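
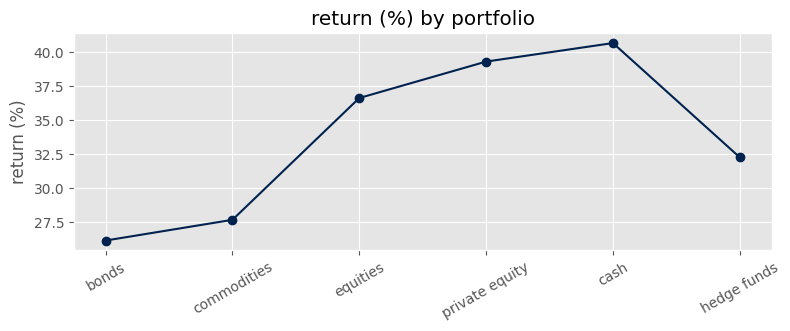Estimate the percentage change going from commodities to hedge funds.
commodities ≈ 28, hedge funds ≈ 32; (32 − 28) / 28 ≈ +14.3%.

≈ +14.3%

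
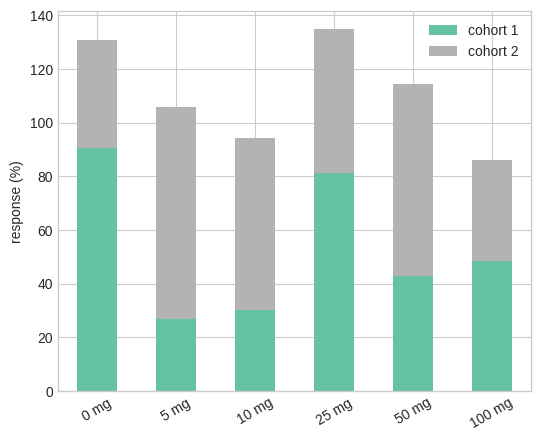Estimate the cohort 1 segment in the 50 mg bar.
cohort 1 top ≈ 40, bottom ≈ 0; segment ≈ 40.

≈ 40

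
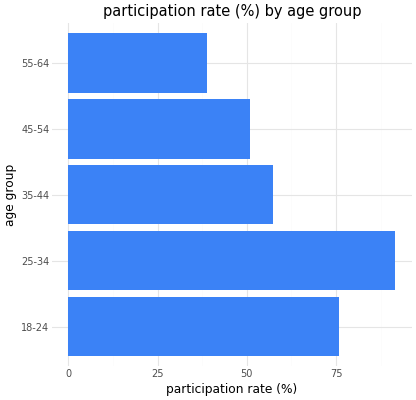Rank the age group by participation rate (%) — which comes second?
Top 3: 25-34 ≈ 90, 18-24 ≈ 80, 35-44 ≈ 60.

18-24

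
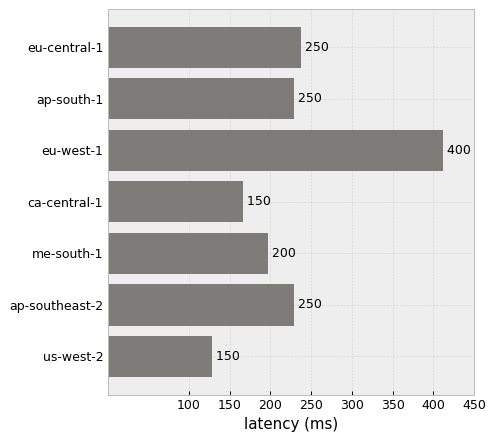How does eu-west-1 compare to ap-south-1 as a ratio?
eu-west-1 ≈ 400, ap-south-1 ≈ 250; 400/250 ≈ 1.6.

≈ 1.6×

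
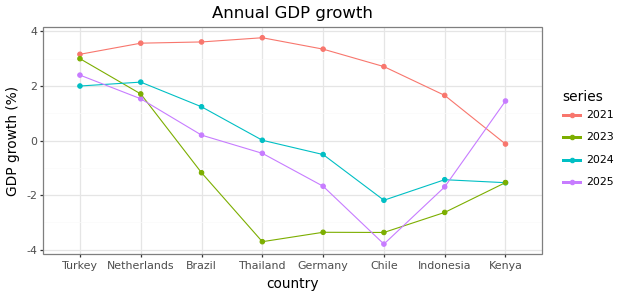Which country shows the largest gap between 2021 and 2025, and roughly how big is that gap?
Chile: 2021 ≈ 3, 2025 ≈ -4 → gap ≈ 7. Next-largest (Germany) is only ≈ 5.

Chile, ≈ 7 %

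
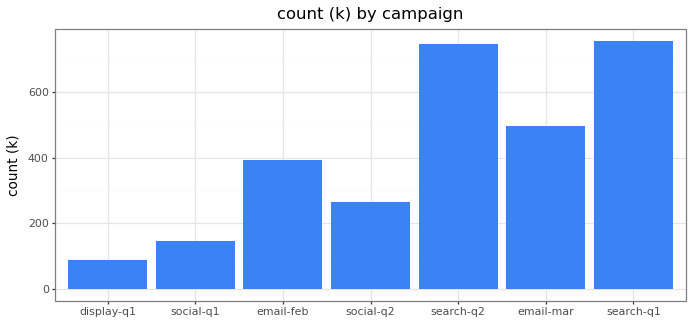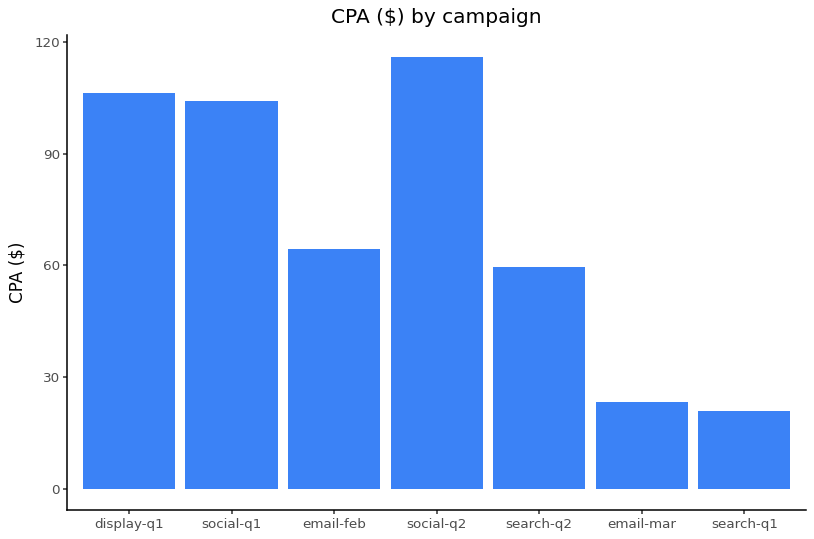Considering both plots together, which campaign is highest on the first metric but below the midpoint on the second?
Chart 2 median CPA ($) ≈ 60; below-median campaigns: search-q2, email-mar, search-q1. Among those, search-q1 has the highest count (k) (≈ 800).

search-q1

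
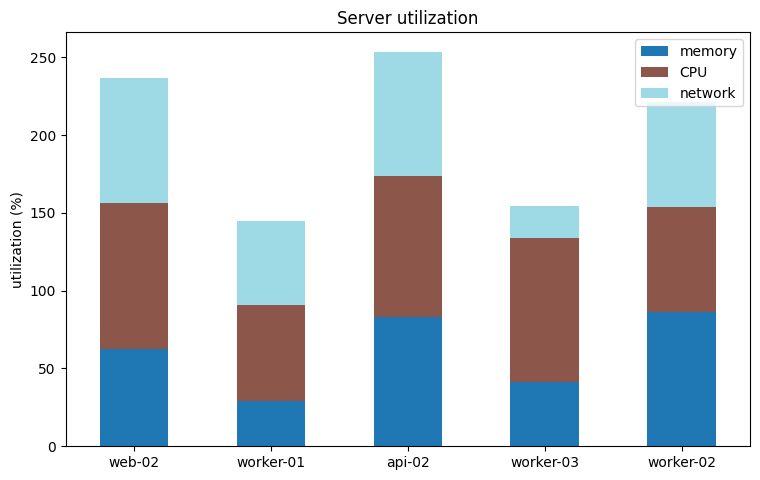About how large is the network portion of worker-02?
≈ 75

network top ≈ 225, bottom ≈ 150; segment ≈ 75.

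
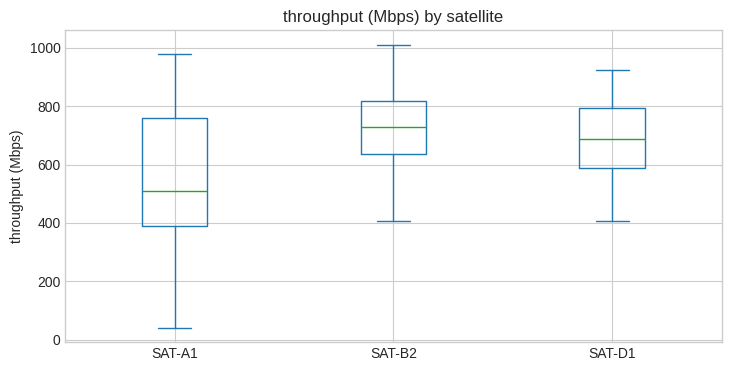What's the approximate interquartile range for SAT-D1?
≈ 220

Q3 ≈ 800, Q1 ≈ 580; IQR ≈ 220.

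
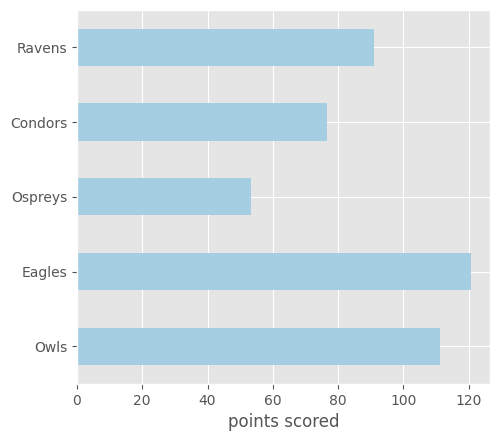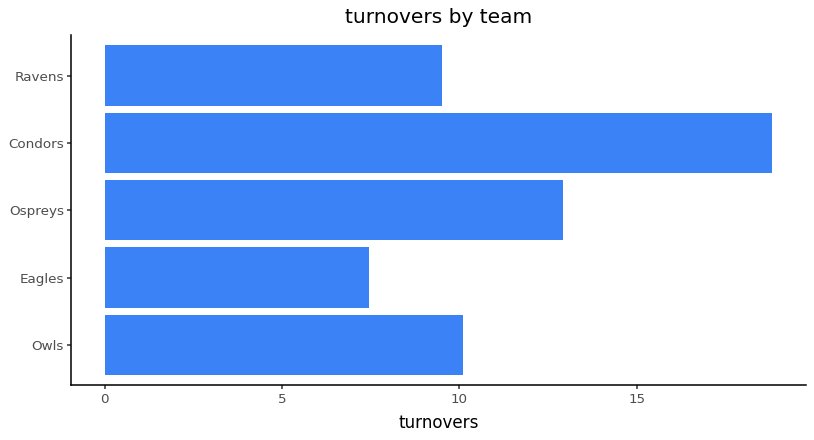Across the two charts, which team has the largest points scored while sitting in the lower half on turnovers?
Eagles

Chart 2 median turnovers ≈ 10; below-median teams: Eagles, Ravens. Among those, Eagles has the highest points scored (≈ 120).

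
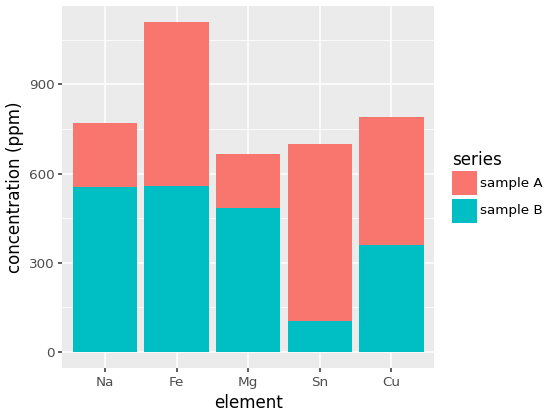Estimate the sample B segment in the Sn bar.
≈ 100

sample B top ≈ 100, bottom ≈ 0; segment ≈ 100.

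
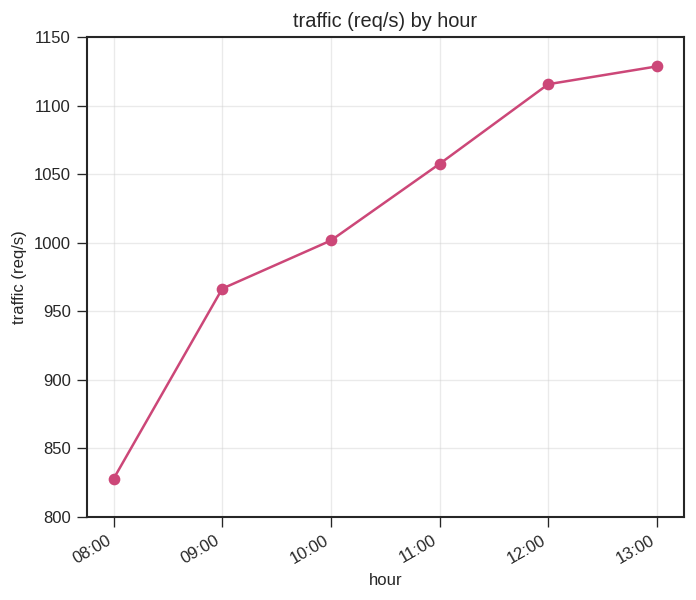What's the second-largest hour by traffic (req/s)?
12:00

Top 3: 13:00 ≈ 1150, 12:00 ≈ 1100, 11:00 ≈ 1050.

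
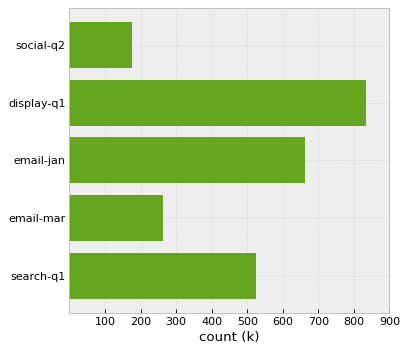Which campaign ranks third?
search-q1

Top 4: display-q1 ≈ 800, email-jan ≈ 700, search-q1 ≈ 500, email-mar ≈ 300.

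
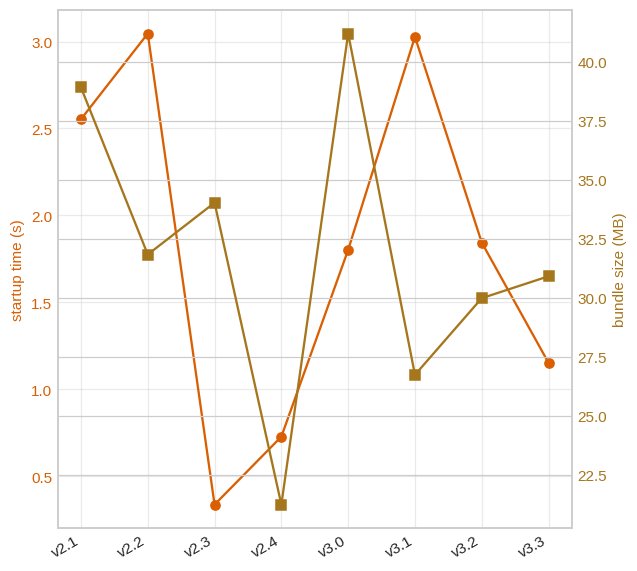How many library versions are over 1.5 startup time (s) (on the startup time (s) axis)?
5

Above 1.5: v2.1, v2.2, v3.0, v3.1, v3.2.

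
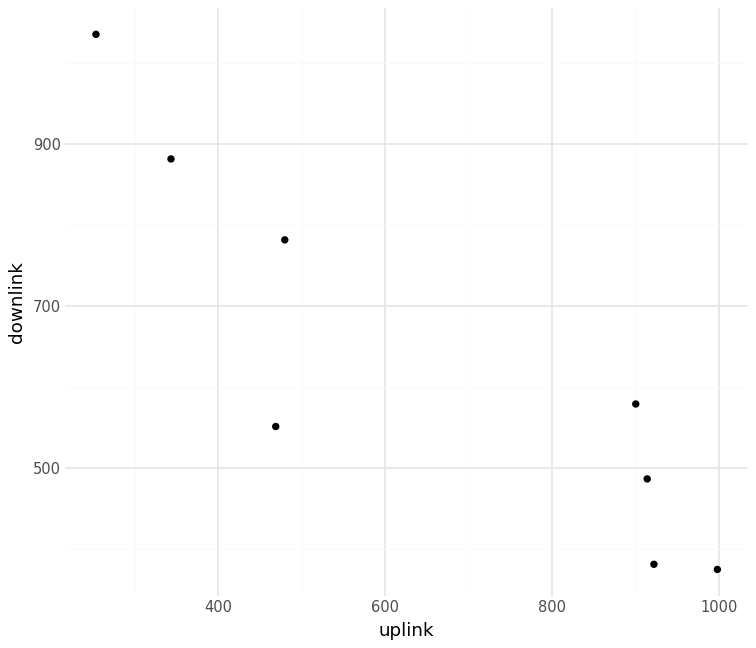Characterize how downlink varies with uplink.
negative, strong

Points are negatively correlated; strong (|r| ≈ 0.9).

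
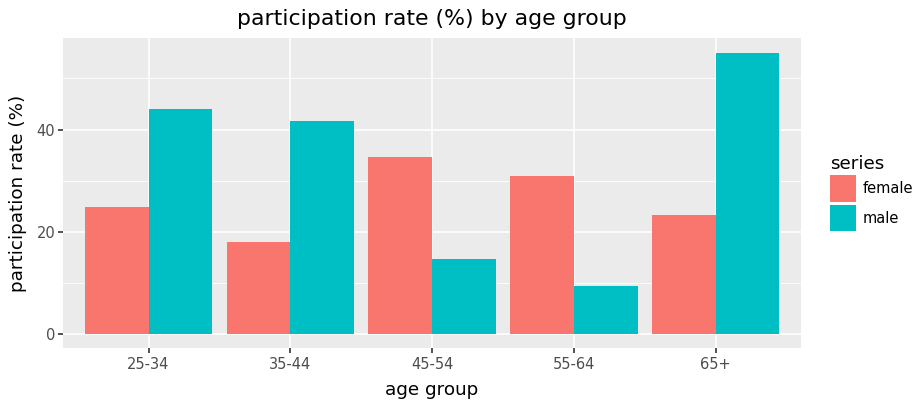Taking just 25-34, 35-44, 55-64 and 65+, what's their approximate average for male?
(45 + 40 + 10 + 55) / 4 ≈ 38.

≈ 38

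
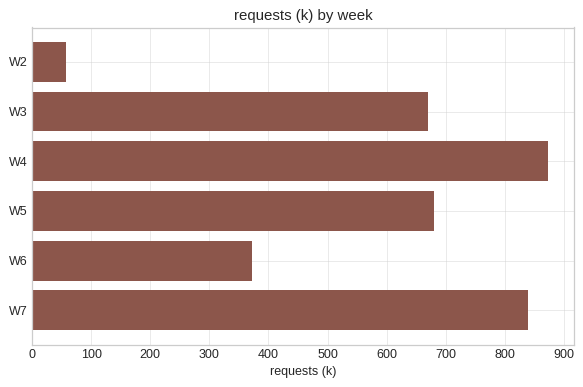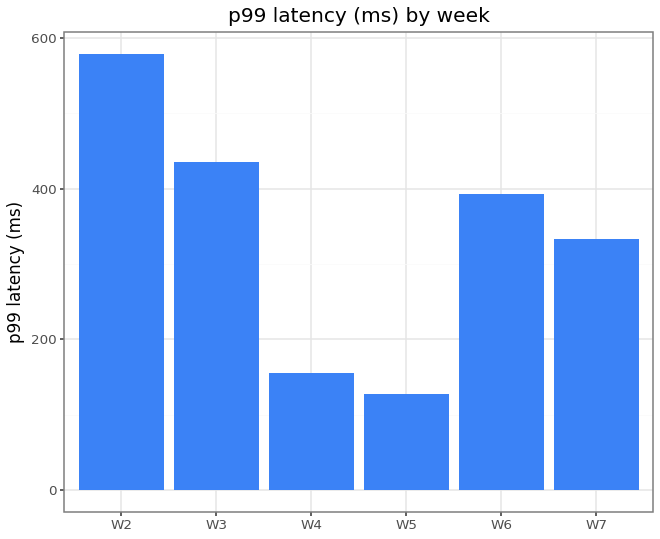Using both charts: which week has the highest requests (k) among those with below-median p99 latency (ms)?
Chart 2 median p99 latency (ms) ≈ 400; below-median weeks: W4, W5, W7. Among those, W4 has the highest requests (k) (≈ 900).

W4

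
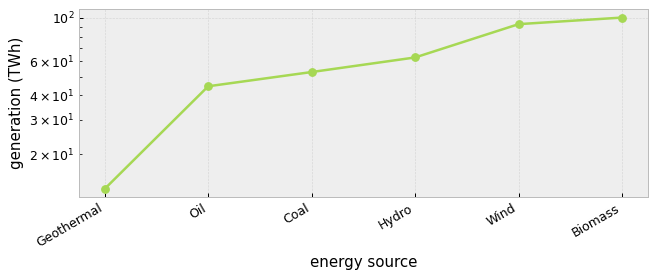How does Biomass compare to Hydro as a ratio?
≈ 1.67×

Biomass ≈ 100, Hydro ≈ 60; 100/60 ≈ 1.67.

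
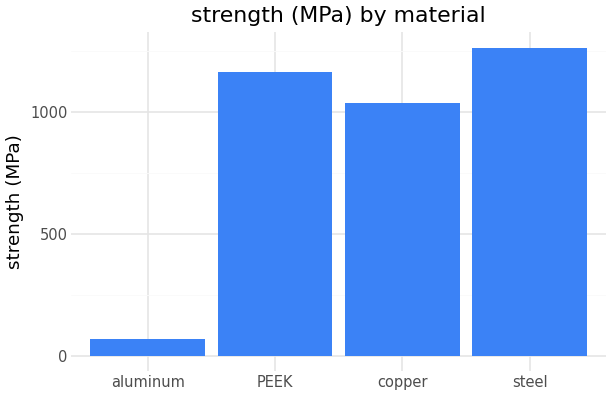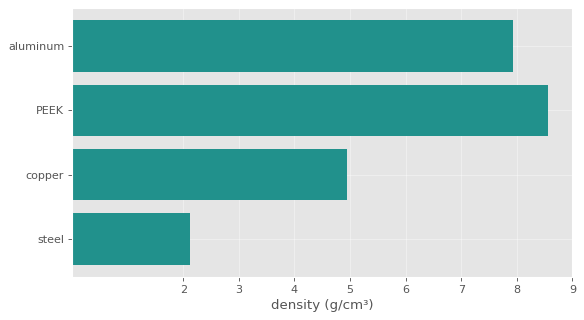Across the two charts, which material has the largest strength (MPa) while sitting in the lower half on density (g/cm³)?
steel

Chart 2 median density (g/cm³) ≈ 6; below-median materials: copper, steel. Among those, steel has the highest strength (MPa) (≈ 1200).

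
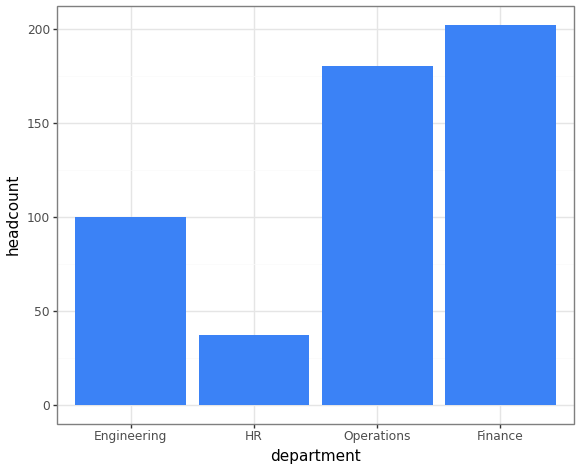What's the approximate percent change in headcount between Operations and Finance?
≈ +11.1%

Operations ≈ 180, Finance ≈ 200; (200 − 180) / 180 ≈ +11.1%.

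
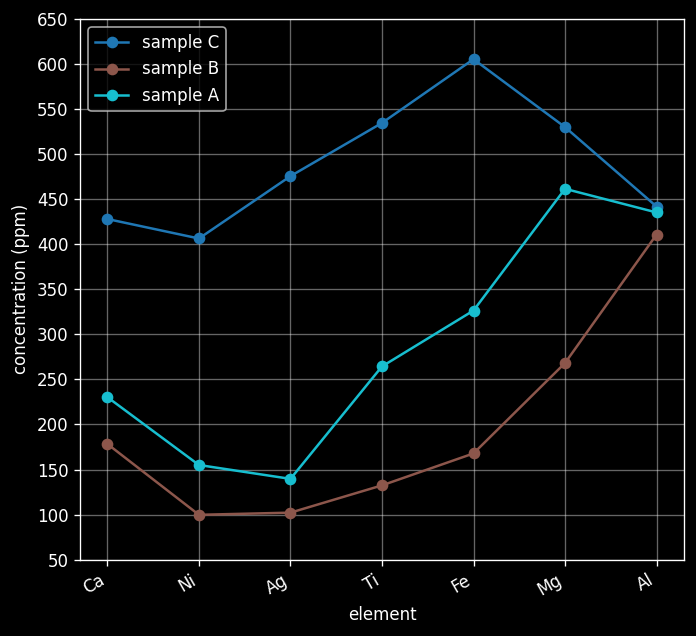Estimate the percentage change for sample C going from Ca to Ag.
≈ +11.1%

Ca ≈ 450, Ag ≈ 500; (500 − 450) / 450 ≈ +11.1%.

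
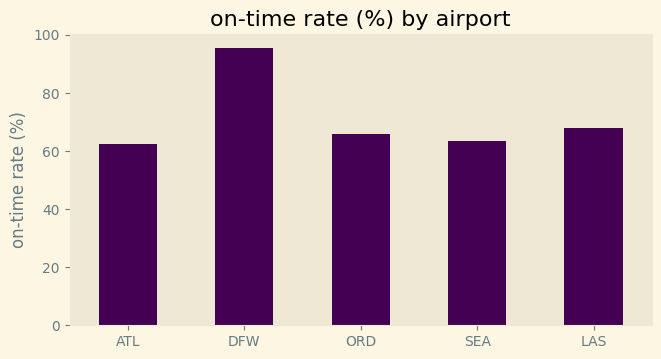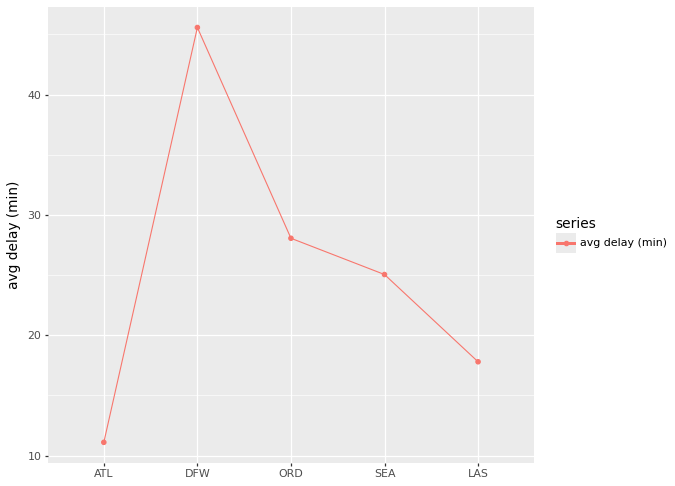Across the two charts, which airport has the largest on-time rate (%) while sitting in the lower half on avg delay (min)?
LAS

Chart 2 median avg delay (min) ≈ 25; below-median airports: ATL, LAS. Among those, LAS has the highest on-time rate (%) (≈ 70).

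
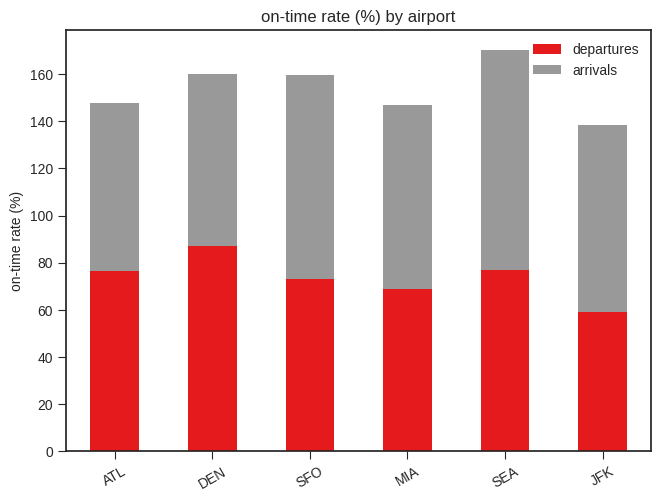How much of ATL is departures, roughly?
≈ 80

departures top ≈ 80, bottom ≈ 0; segment ≈ 80.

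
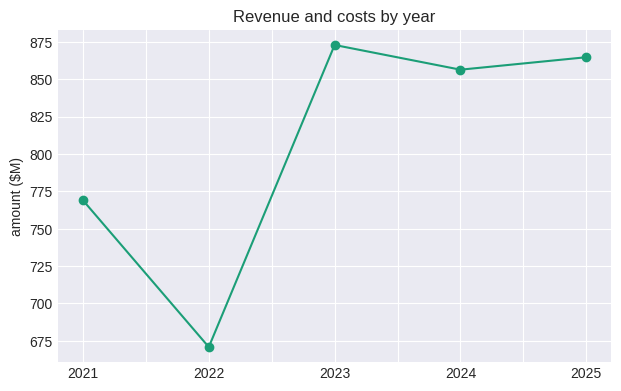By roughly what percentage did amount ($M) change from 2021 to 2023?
2021 ≈ 760, 2023 ≈ 880; (880 − 760) / 760 ≈ +15.8%.

≈ +15.8%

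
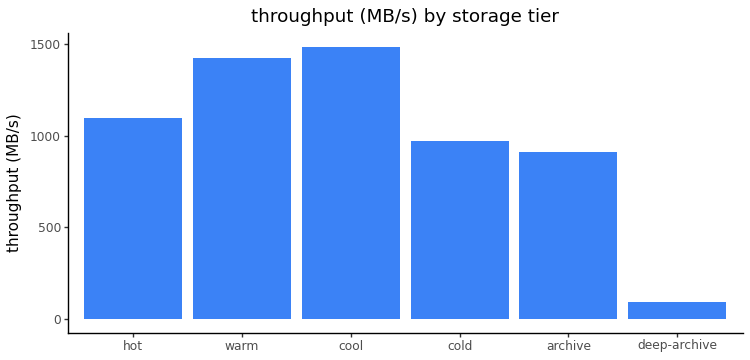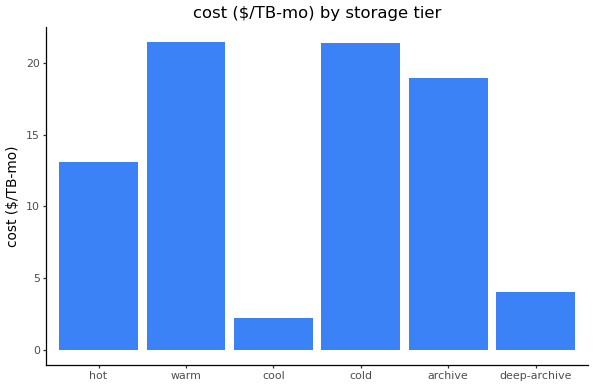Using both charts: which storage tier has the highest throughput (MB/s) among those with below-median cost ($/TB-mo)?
Chart 2 median cost ($/TB-mo) ≈ 16; below-median storage tiers: hot, cool, deep-archive. Among those, cool has the highest throughput (MB/s) (≈ 1400).

cool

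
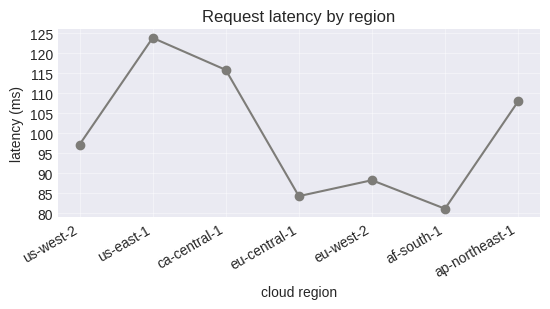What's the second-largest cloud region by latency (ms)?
Top 3: us-east-1 ≈ 125, ca-central-1 ≈ 115, ap-northeast-1 ≈ 110.

ca-central-1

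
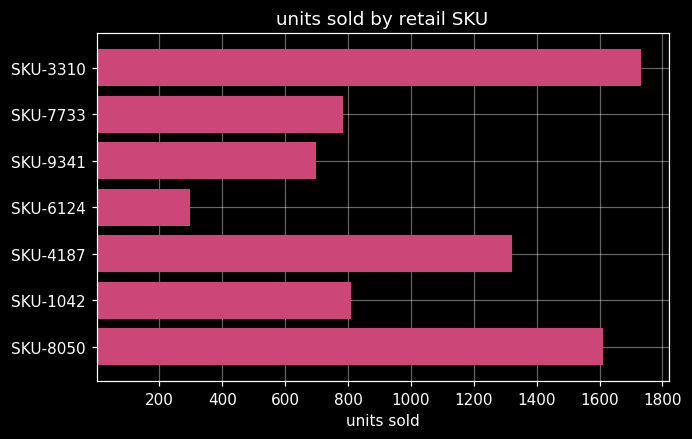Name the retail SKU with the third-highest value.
SKU-4187

Top 4: SKU-3310 ≈ 1800, SKU-8050 ≈ 1600, SKU-4187 ≈ 1400, SKU-1042 ≈ 800.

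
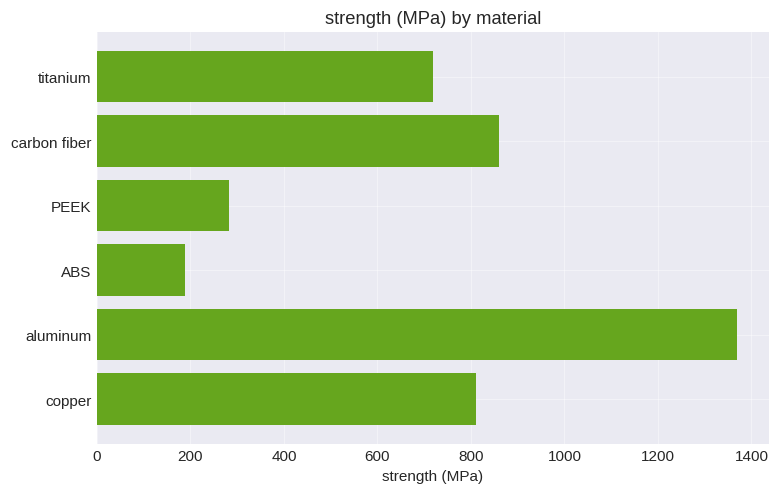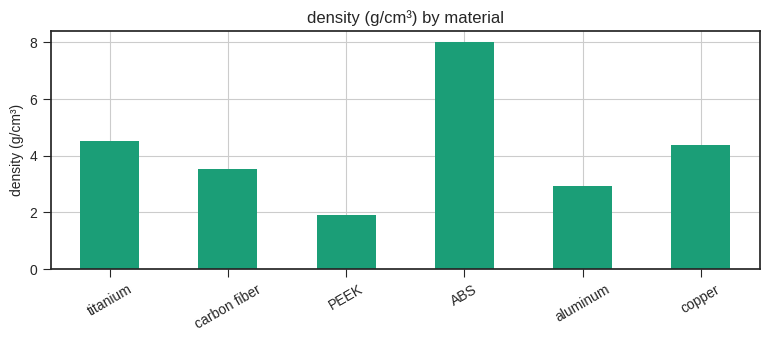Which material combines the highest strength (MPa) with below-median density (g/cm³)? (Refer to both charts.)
aluminum

Chart 2 median density (g/cm³) ≈ 4; below-median materials: carbon fiber, PEEK, aluminum. Among those, aluminum has the highest strength (MPa) (≈ 1400).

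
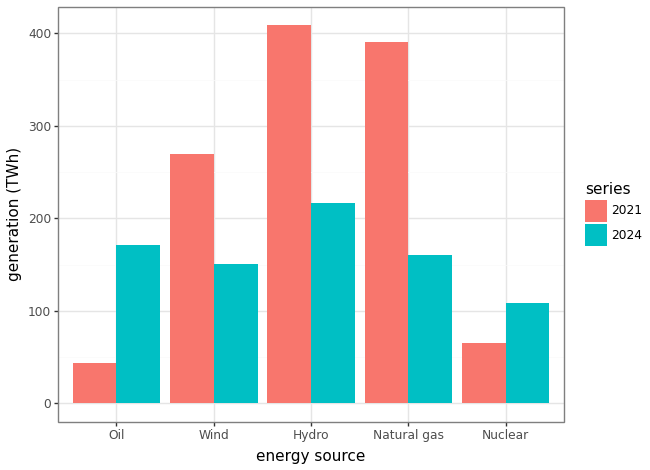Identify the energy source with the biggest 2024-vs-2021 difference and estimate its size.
Natural gas, ≈ 250 TWh

Natural gas: 2024 ≈ 150, 2021 ≈ 400 → gap ≈ 250. Next-largest (Hydro) is only ≈ 200.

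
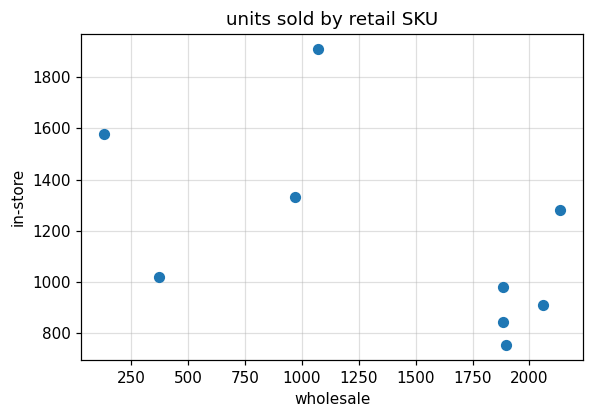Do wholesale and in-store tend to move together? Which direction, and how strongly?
negative, moderate

Points are negatively correlated; moderate (|r| ≈ 0.5).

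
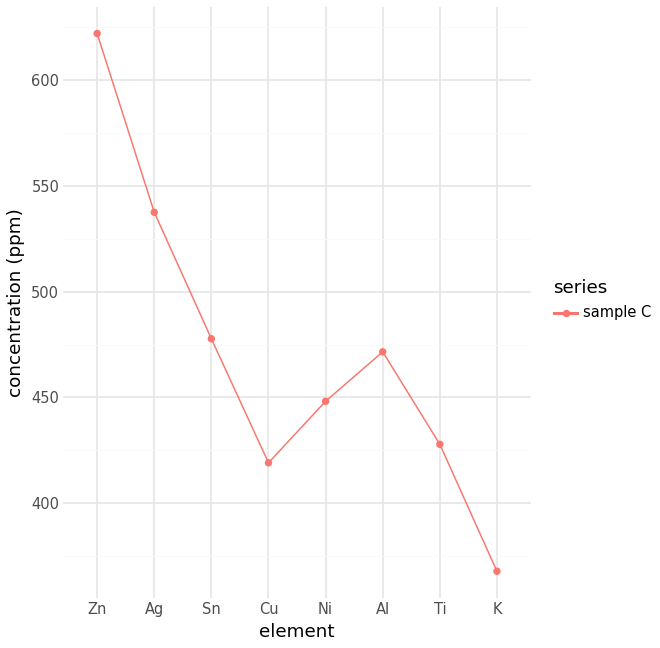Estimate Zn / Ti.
≈ 1.47×

Zn ≈ 625, Ti ≈ 425; 625/425 ≈ 1.47.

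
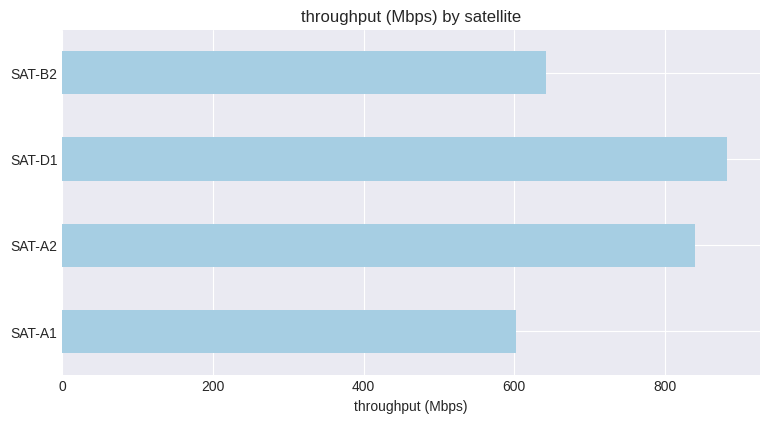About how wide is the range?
Max SAT-D1 ≈ 900, min SAT-A1 ≈ 600; range ≈ 300.

≈ 300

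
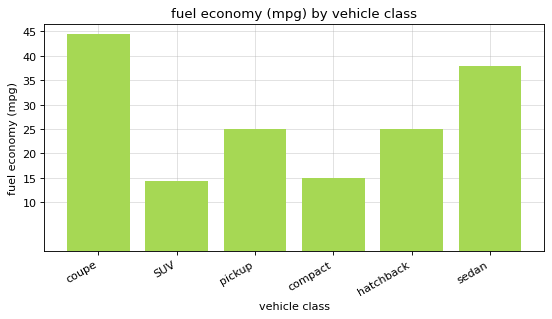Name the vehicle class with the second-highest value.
Top 3: coupe ≈ 45, sedan ≈ 40, pickup ≈ 25.

sedan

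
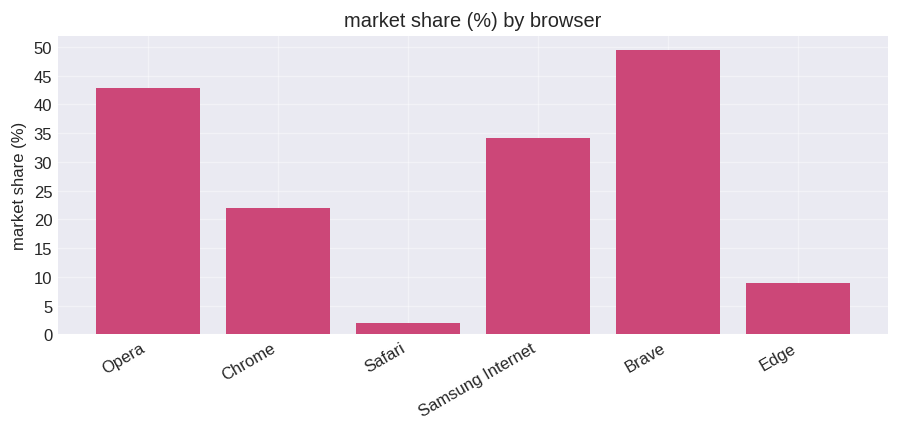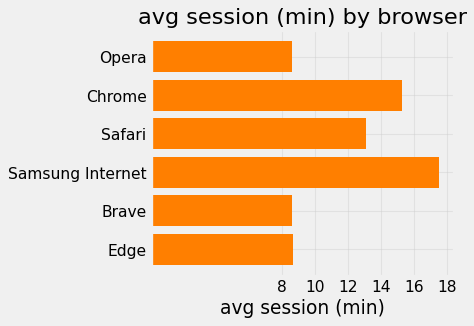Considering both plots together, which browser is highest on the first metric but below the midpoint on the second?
Brave

Chart 2 median avg session (min) ≈ 10; below-median browsers: Opera, Brave, Edge. Among those, Brave has the highest market share (%) (≈ 50).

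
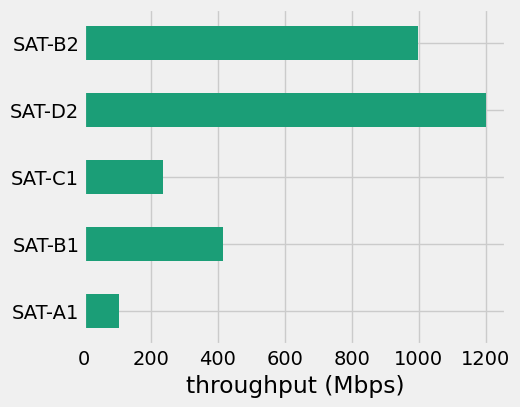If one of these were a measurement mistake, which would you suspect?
SAT-D2 ≈ 1200; the rest sit between ≈ 100 and ≈ 1000.

SAT-D2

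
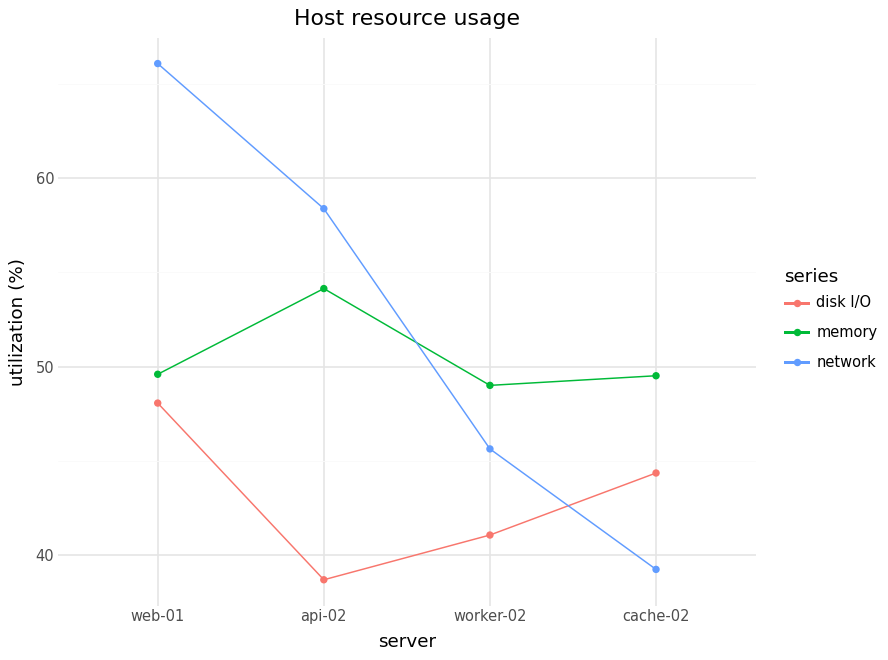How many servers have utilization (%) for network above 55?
2

Above 55: web-01, api-02.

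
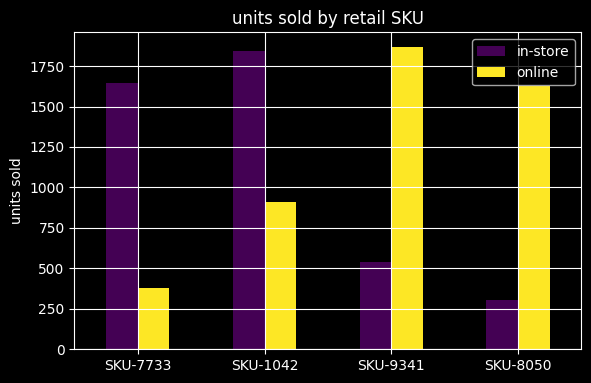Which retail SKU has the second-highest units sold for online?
Top 3 for online: SKU-9341 ≈ 1800, SKU-8050 ≈ 1600, SKU-1042 ≈ 1000.

SKU-8050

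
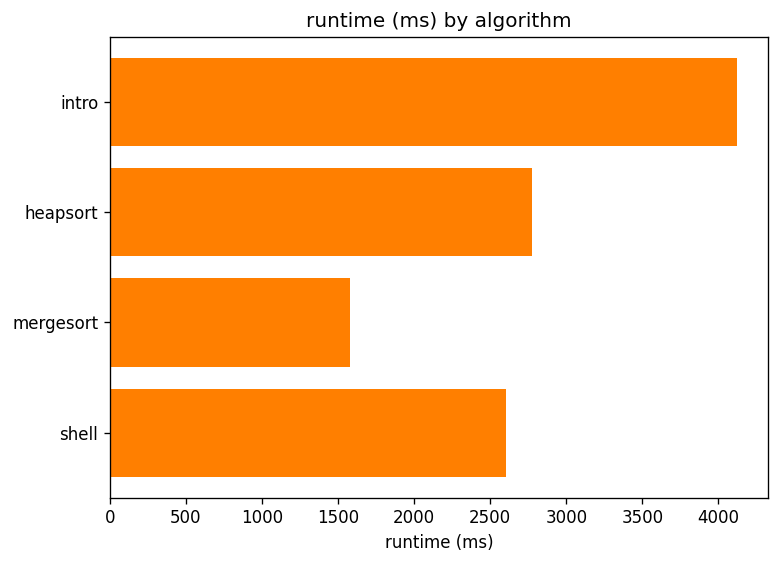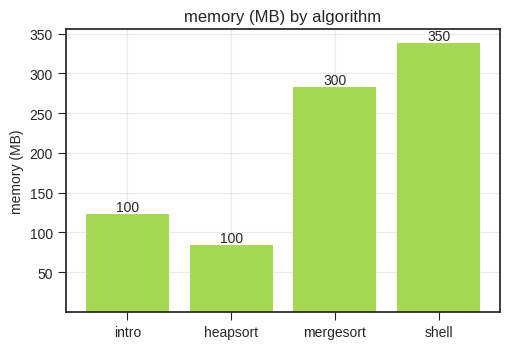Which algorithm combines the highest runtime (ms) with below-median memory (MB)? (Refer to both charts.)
Chart 2 median memory (MB) ≈ 200; below-median algorithms: intro, heapsort. Among those, intro has the highest runtime (ms) (≈ 4000).

intro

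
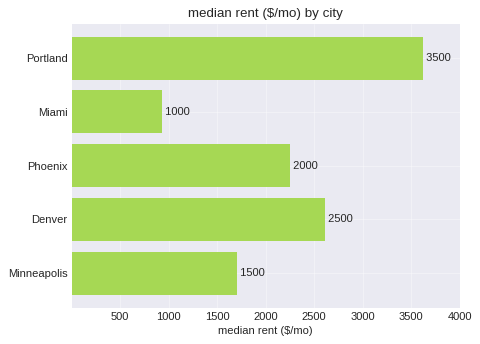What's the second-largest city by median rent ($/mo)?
Denver

Top 3: Portland ≈ 3500, Denver ≈ 2500, Phoenix ≈ 2000.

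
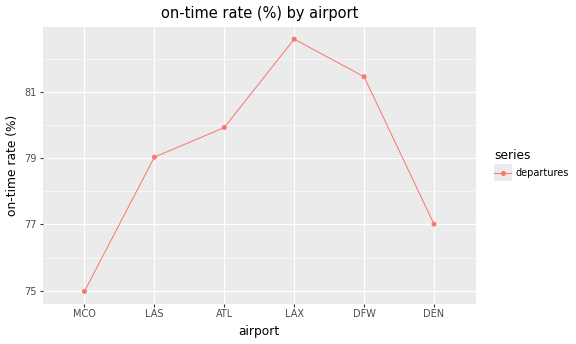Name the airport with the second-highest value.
DFW

Top 3: LAX ≈ 83, DFW ≈ 81, ATL ≈ 80.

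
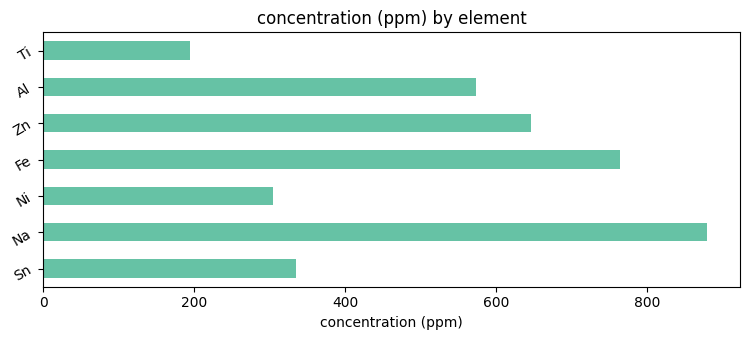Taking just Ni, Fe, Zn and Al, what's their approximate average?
(300 + 800 + 600 + 600) / 4 ≈ 575.

≈ 575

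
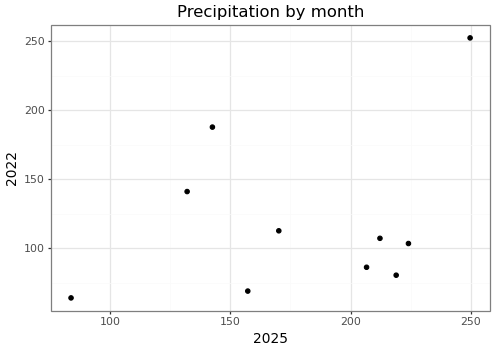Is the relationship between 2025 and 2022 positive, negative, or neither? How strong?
Points are positively correlated; weak (|r| ≈ 0.3).

positive, weak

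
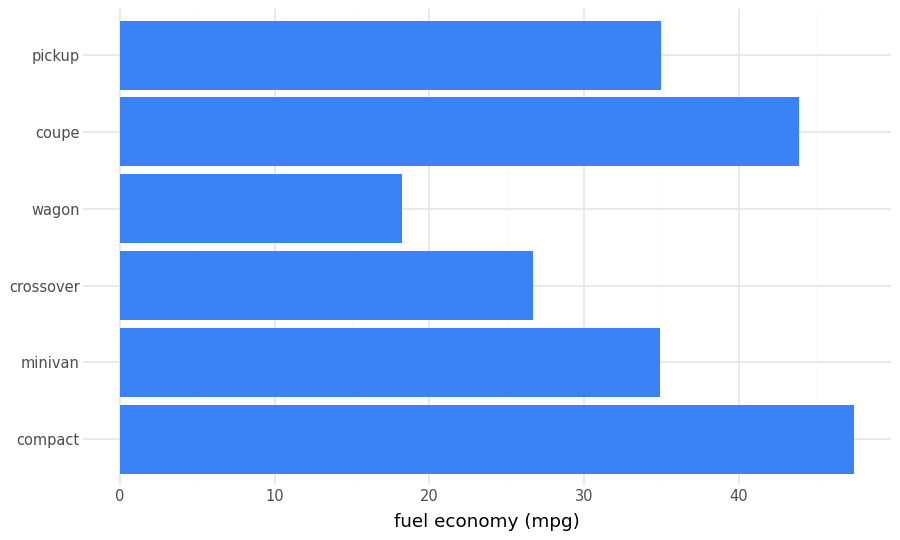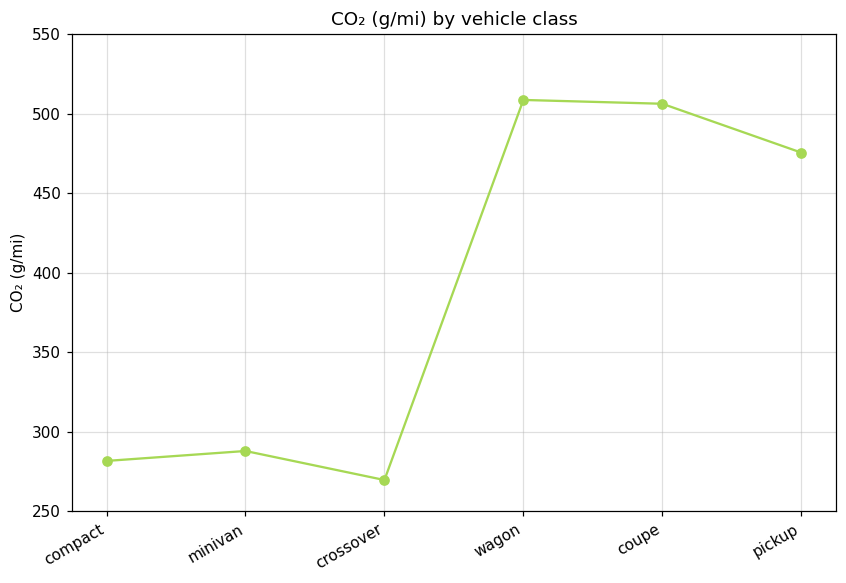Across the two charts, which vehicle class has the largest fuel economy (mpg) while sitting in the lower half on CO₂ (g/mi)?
Chart 2 median CO₂ (g/mi) ≈ 400; below-median vehicle classes: compact, minivan, crossover. Among those, compact has the highest fuel economy (mpg) (≈ 45).

compact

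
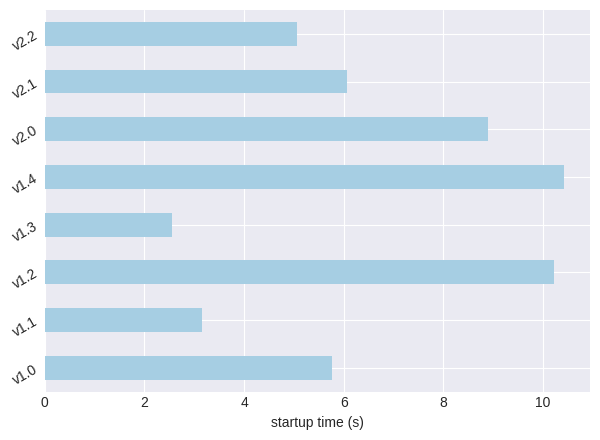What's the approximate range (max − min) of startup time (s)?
Max v1.4 ≈ 10, min v1.3 ≈ 3; range ≈ 7.

≈ 7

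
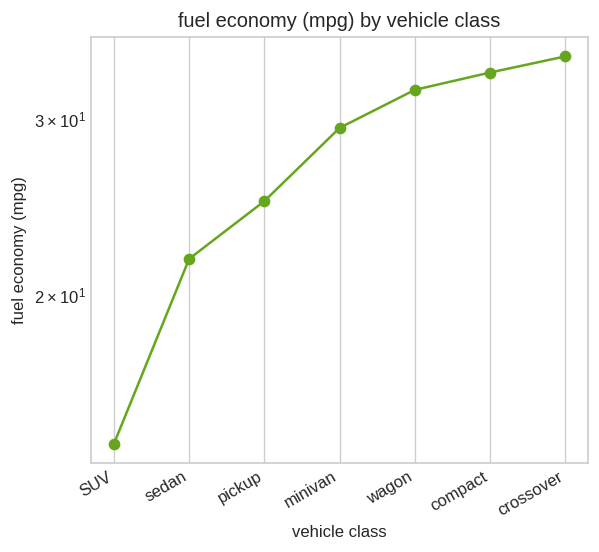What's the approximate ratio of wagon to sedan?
wagon ≈ 32, sedan ≈ 22; 32/22 ≈ 1.45.

≈ 1.45×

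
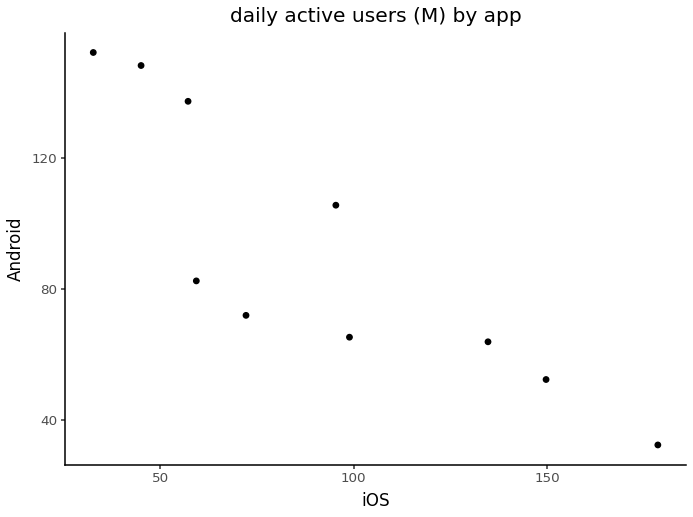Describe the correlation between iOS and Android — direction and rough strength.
Points are negatively correlated; strong (|r| ≈ 0.9).

negative, strong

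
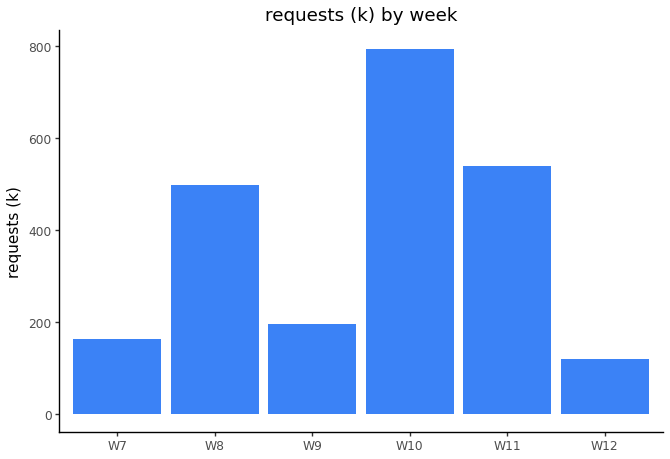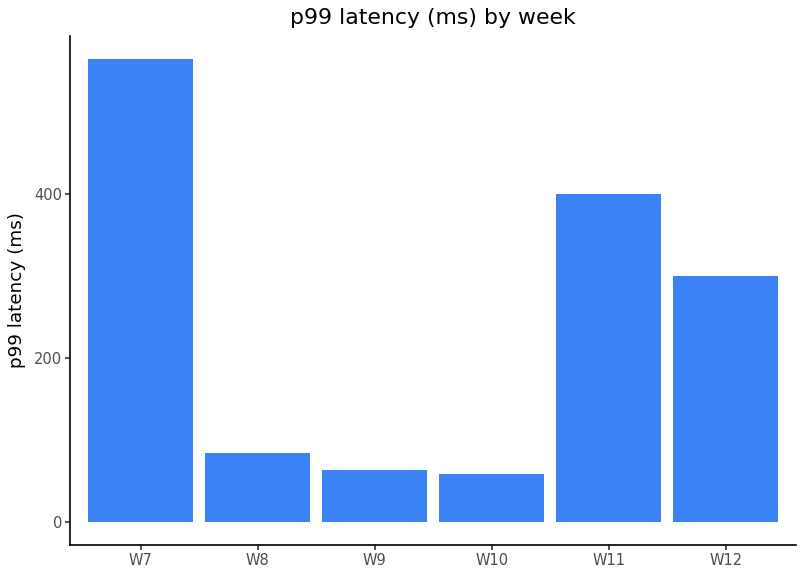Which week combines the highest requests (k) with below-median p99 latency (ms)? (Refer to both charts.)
Chart 2 median p99 latency (ms) ≈ 200; below-median weeks: W8, W9, W10. Among those, W10 has the highest requests (k) (≈ 800).

W10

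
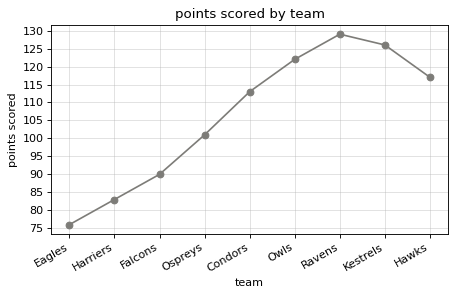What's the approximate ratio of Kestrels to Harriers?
≈ 1.47×

Kestrels ≈ 125, Harriers ≈ 85; 125/85 ≈ 1.47.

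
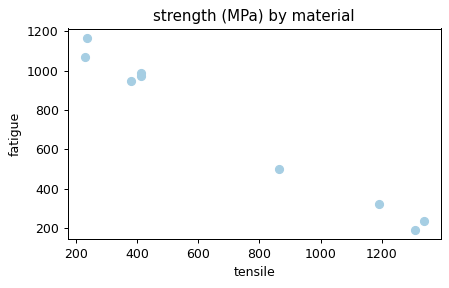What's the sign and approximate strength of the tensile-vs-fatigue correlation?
Points are negatively correlated; strong (|r| ≈ 1.0).

negative, strong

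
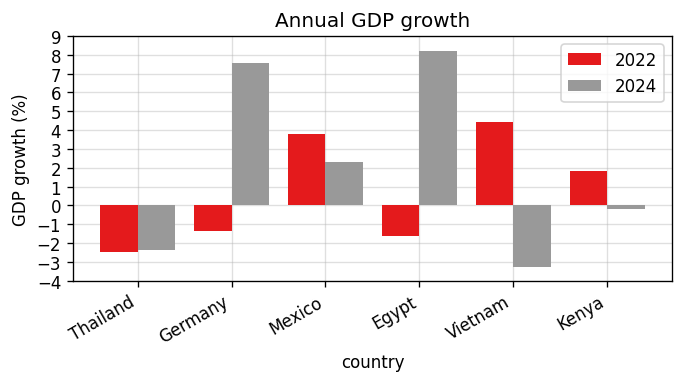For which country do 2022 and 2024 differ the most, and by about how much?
Egypt: 2022 ≈ -2, 2024 ≈ 8 → gap ≈ 10. Next-largest (Germany) is only ≈ 9.

Egypt, ≈ 10 %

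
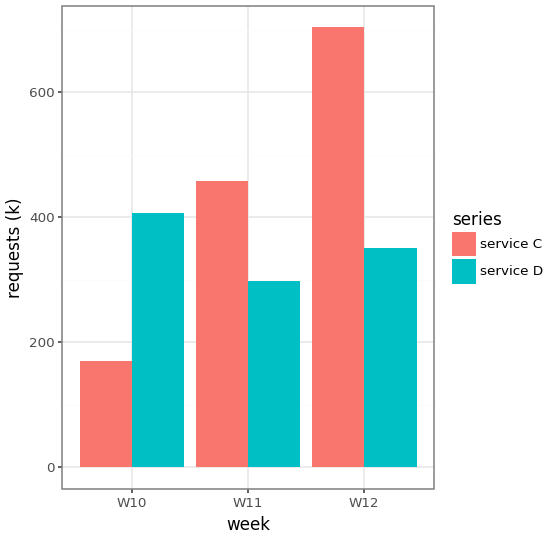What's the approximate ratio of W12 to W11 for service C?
≈ 1.4×

W12 ≈ 700, W11 ≈ 500; 700/500 ≈ 1.4.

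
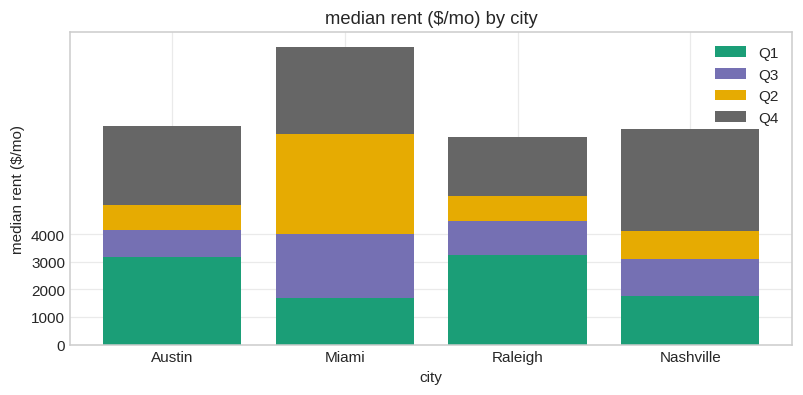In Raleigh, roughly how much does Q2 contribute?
≈ 1000

Q2 top ≈ 5000, bottom ≈ 4000; segment ≈ 1000.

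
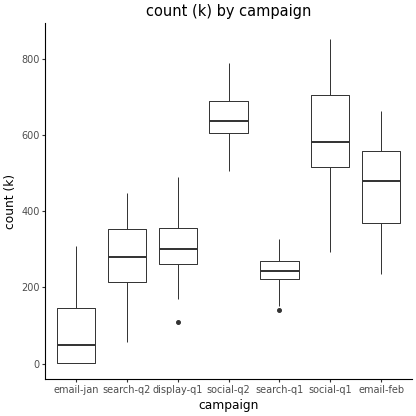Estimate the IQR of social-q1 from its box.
Q3 ≈ 700, Q1 ≈ 500; IQR ≈ 200.

≈ 200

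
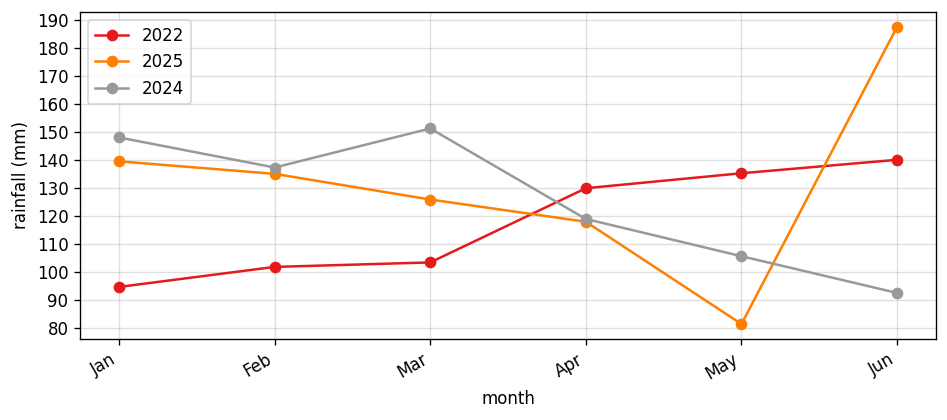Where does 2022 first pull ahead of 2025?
Mar: 2022 ≈ 100 vs 2025 ≈ 130 (not yet); Apr: 2022 ≈ 130 vs 2025 ≈ 120 (first crossover).

Apr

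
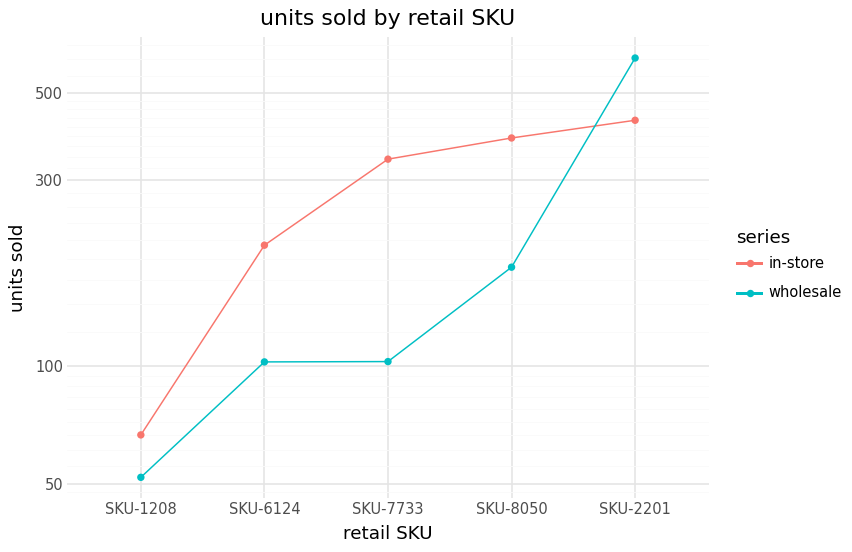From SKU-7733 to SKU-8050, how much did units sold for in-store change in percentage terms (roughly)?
SKU-7733 ≈ 350, SKU-8050 ≈ 400; (400 − 350) / 350 ≈ +14.3%.

≈ +14.3%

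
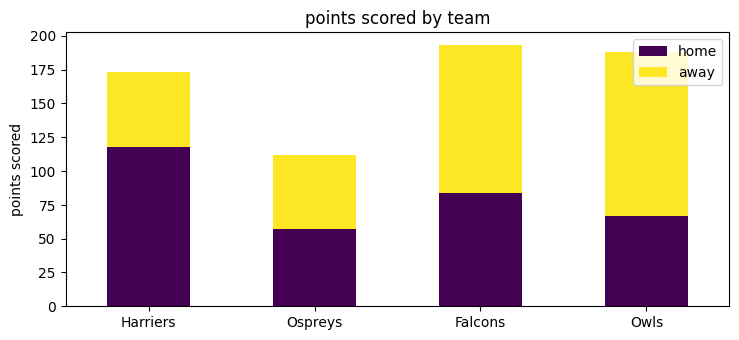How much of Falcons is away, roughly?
away top ≈ 200, bottom ≈ 80; segment ≈ 120.

≈ 120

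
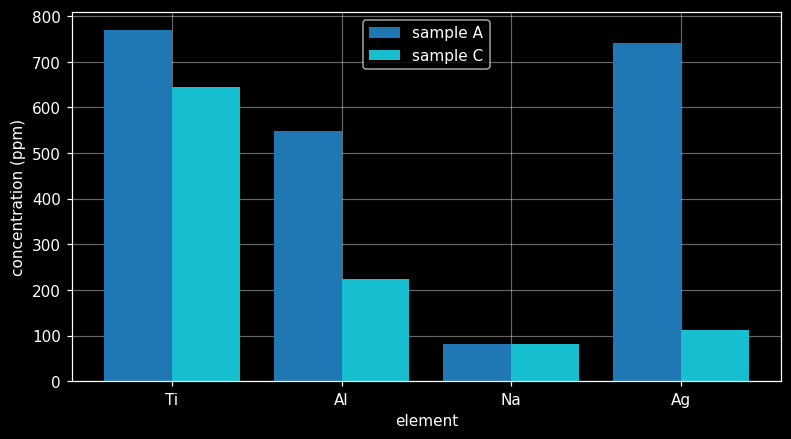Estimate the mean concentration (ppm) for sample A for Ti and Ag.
≈ 750

(800 + 700) / 2 ≈ 750.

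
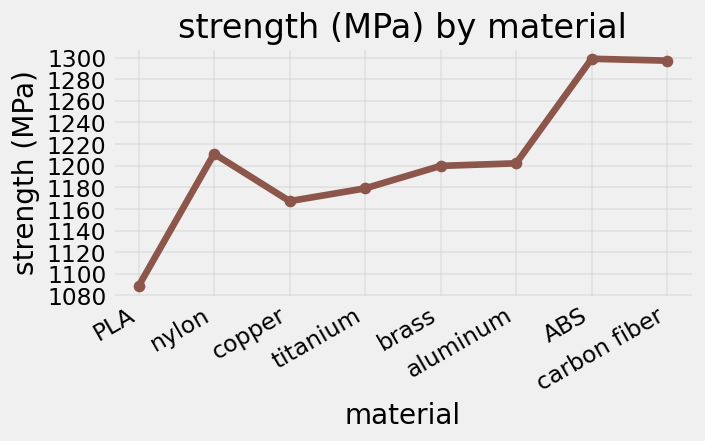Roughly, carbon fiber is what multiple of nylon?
carbon fiber ≈ 1300, nylon ≈ 1220; 1300/1220 ≈ 1.07.

≈ 1.07×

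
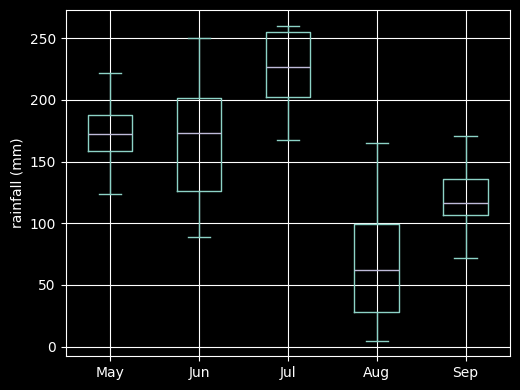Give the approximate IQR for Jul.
≈ 60

Q3 ≈ 260, Q1 ≈ 200; IQR ≈ 60.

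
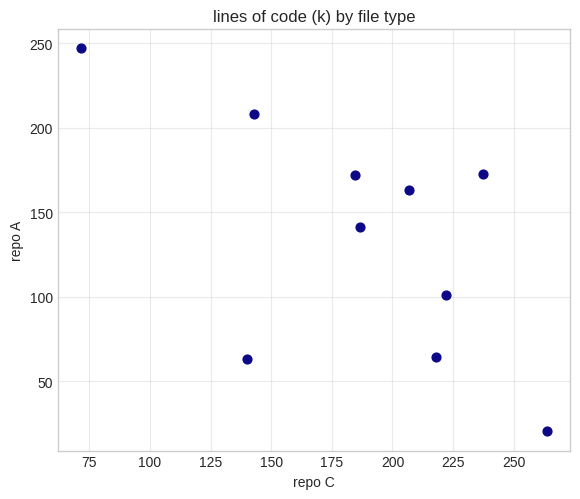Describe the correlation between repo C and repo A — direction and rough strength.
negative, moderate

Points are negatively correlated; moderate (|r| ≈ 0.6).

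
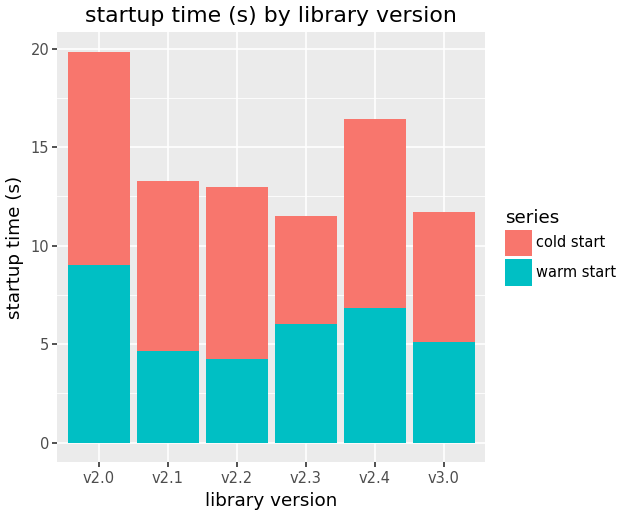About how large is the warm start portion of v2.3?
≈ 6

warm start top ≈ 6, bottom ≈ 0; segment ≈ 6.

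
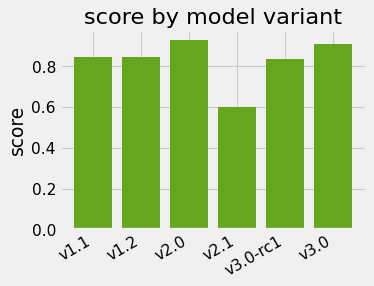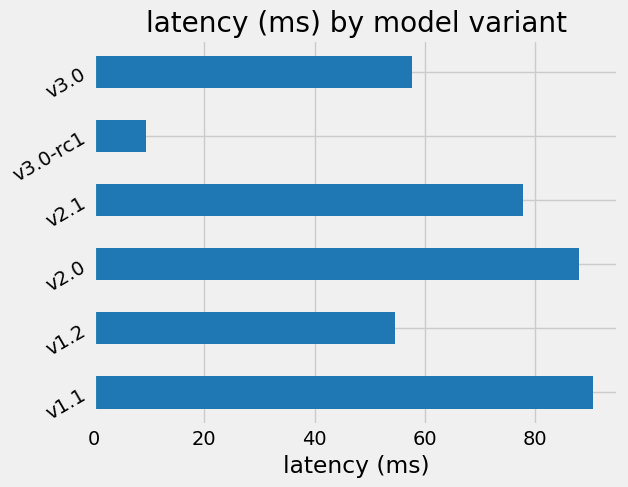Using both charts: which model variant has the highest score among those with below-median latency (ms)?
Chart 2 median latency (ms) ≈ 70; below-median model variants: v1.2, v3.0-rc1, v3.0. Among those, v3.0 has the highest score (≈ 0.9).

v3.0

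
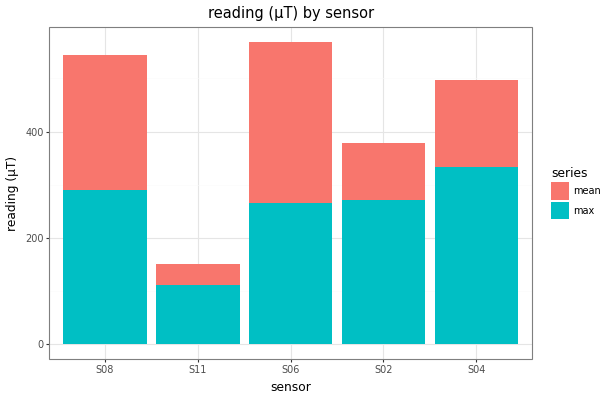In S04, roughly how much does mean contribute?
mean top ≈ 500, bottom ≈ 350; segment ≈ 150.

≈ 150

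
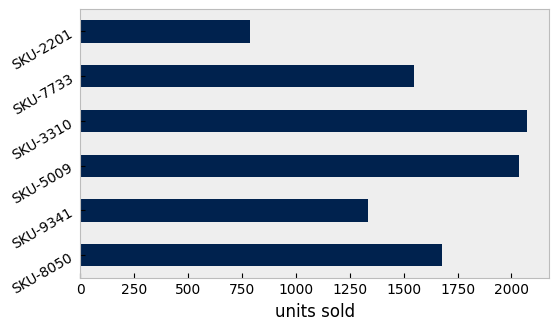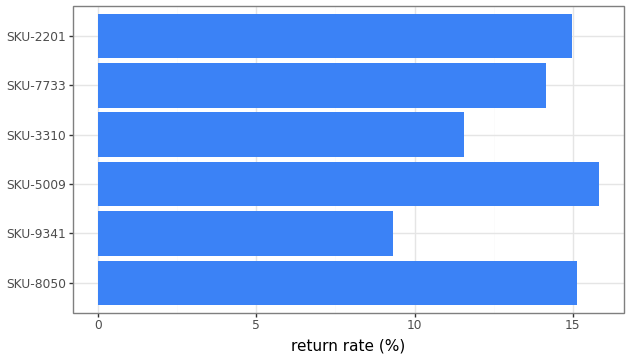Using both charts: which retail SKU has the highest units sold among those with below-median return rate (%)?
Chart 2 median return rate (%) ≈ 14; below-median retail SKUs: SKU-9341, SKU-3310, SKU-7733. Among those, SKU-3310 has the highest units sold (≈ 2000).

SKU-3310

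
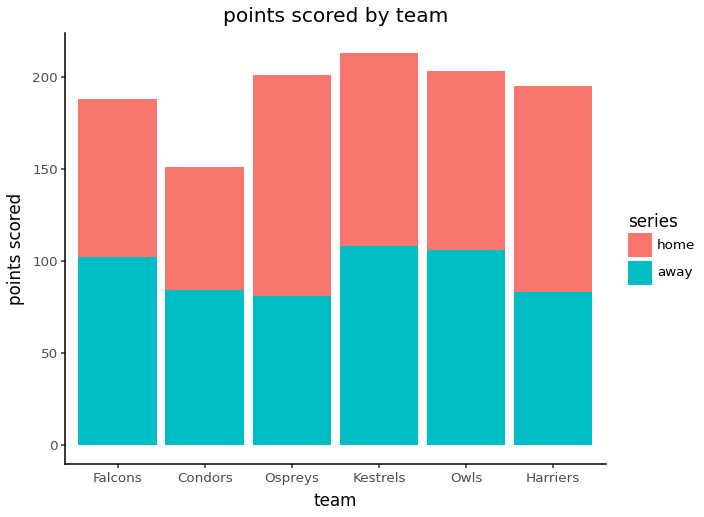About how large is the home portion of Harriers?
≈ 120

home top ≈ 200, bottom ≈ 80; segment ≈ 120.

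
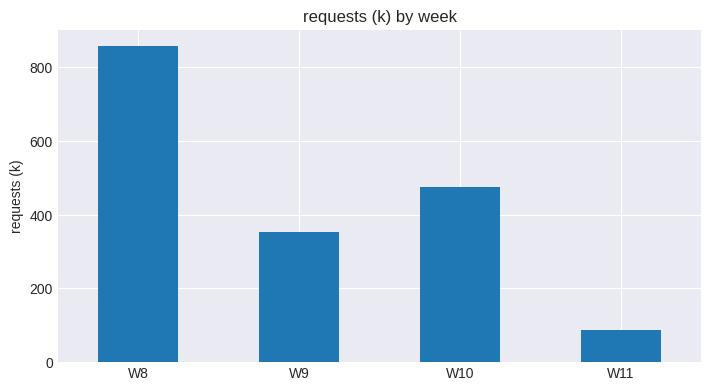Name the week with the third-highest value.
Top 4: W8 ≈ 900, W10 ≈ 500, W9 ≈ 400, W11 ≈ 100.

W9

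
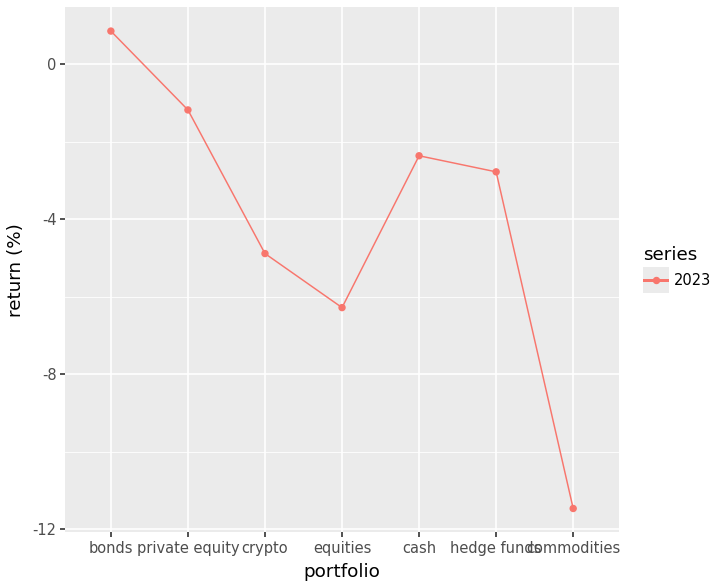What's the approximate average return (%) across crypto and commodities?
≈ -8

(-4 + -12) / 2 ≈ -8.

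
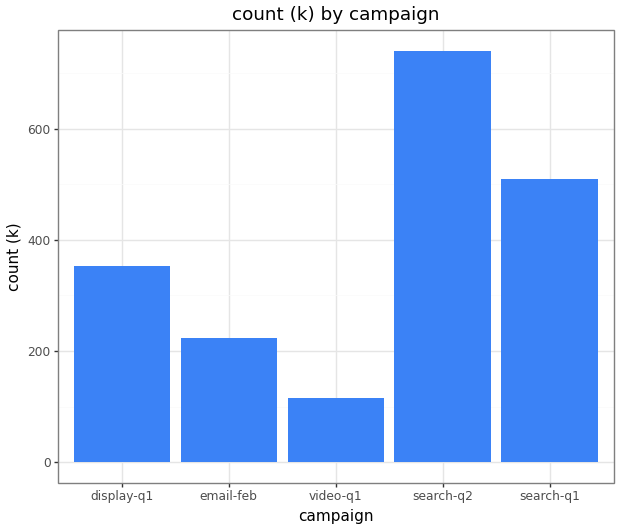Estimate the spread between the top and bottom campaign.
≈ 600

Max search-q2 ≈ 700, min video-q1 ≈ 100; range ≈ 600.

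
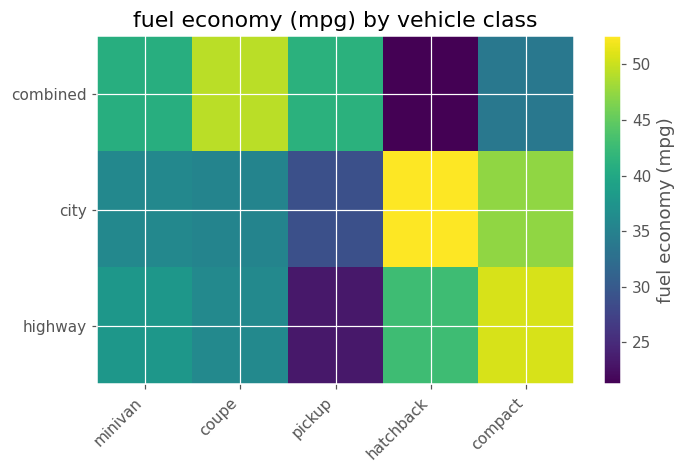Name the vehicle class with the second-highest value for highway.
Top 3 for highway: compact ≈ 50, hatchback ≈ 45, minivan ≈ 40.

hatchback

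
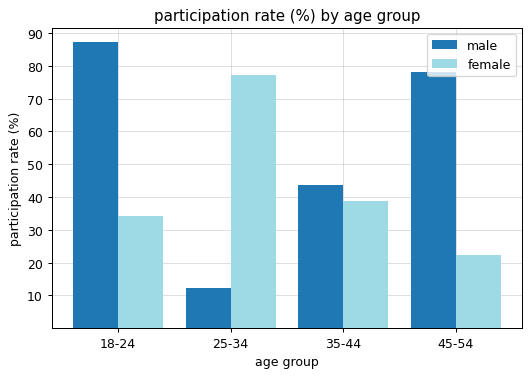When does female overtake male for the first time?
18-24: female ≈ 30 vs male ≈ 90 (not yet); 25-34: female ≈ 80 vs male ≈ 10 (first crossover).

25-34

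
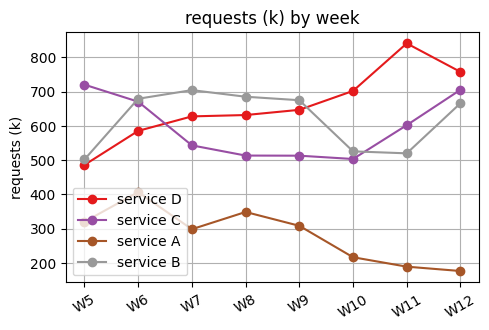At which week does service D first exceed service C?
W6: service D ≈ 600 vs service C ≈ 700 (not yet); W7: service D ≈ 600 vs service C ≈ 500 (first crossover).

W7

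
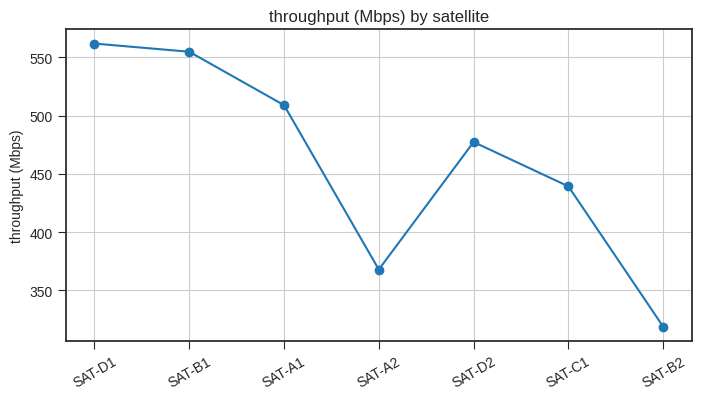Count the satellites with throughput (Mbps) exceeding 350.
Above 350: SAT-D1, SAT-B1, SAT-A1, SAT-A2, SAT-D2, SAT-C1.

6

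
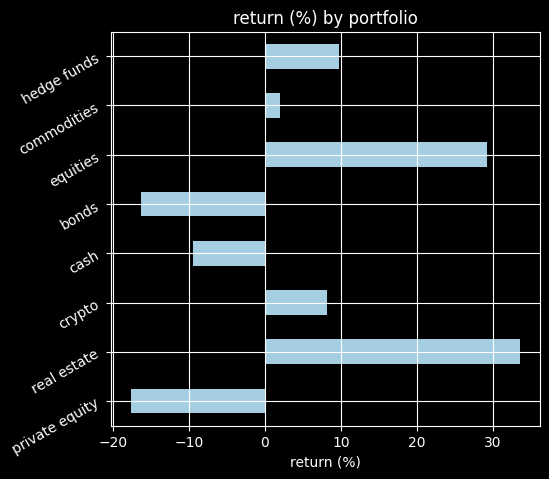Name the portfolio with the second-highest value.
equities

Top 3: real estate ≈ 35, equities ≈ 30, hedge funds ≈ 10.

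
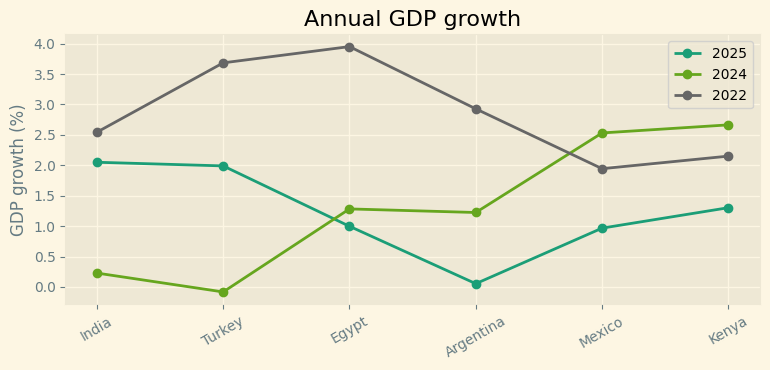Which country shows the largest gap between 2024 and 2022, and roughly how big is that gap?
Turkey, ≈ 3.5 %

Turkey: 2024 ≈ 0.0, 2022 ≈ 3.5 → gap ≈ 3.5. Next-largest (Egypt) is only ≈ 2.5.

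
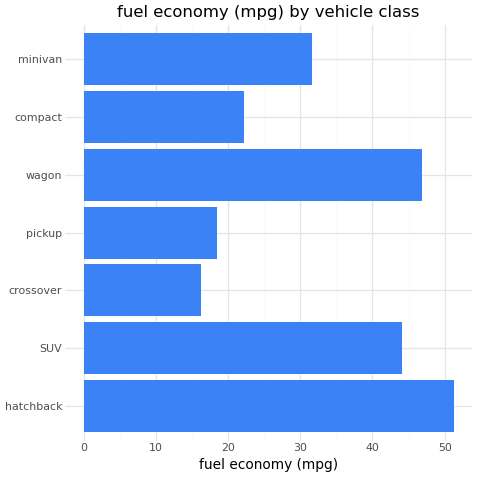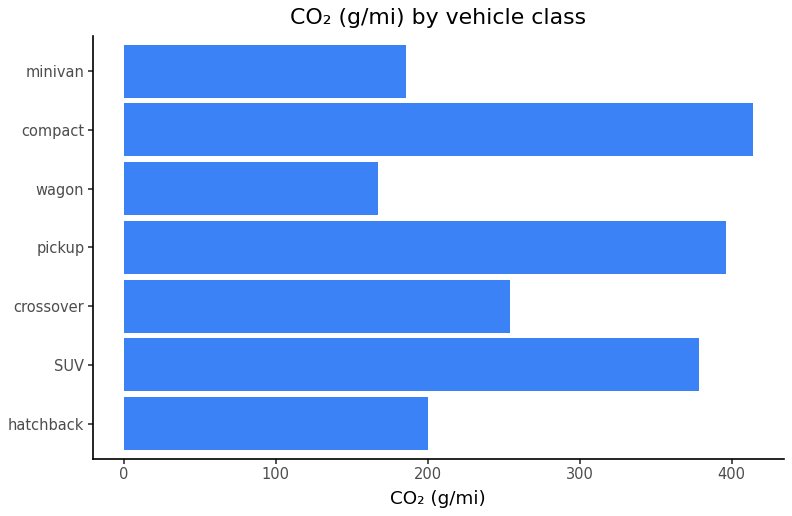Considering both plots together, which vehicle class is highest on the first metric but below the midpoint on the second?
Chart 2 median CO₂ (g/mi) ≈ 250; below-median vehicle classes: hatchback, wagon, minivan. Among those, hatchback has the highest fuel economy (mpg) (≈ 50).

hatchback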